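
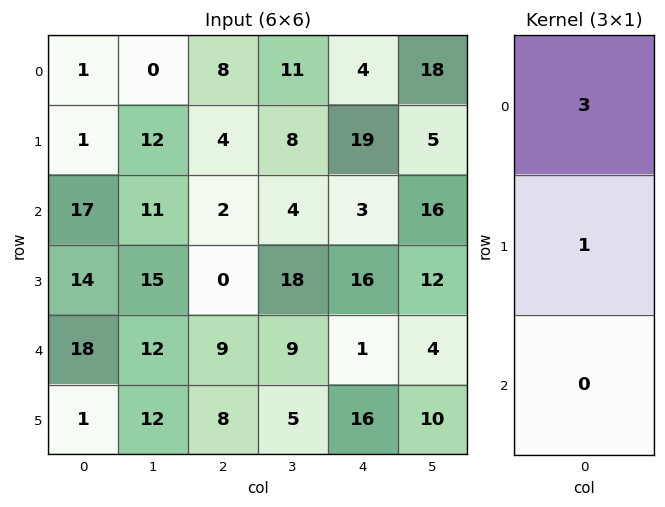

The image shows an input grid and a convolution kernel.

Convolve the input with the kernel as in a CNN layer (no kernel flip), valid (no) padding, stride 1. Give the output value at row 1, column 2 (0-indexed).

14

The receptive field on the input at this output position is [4 / 2 / 0]. Elementwise product with the kernel and sum: 4·3 + 2·1.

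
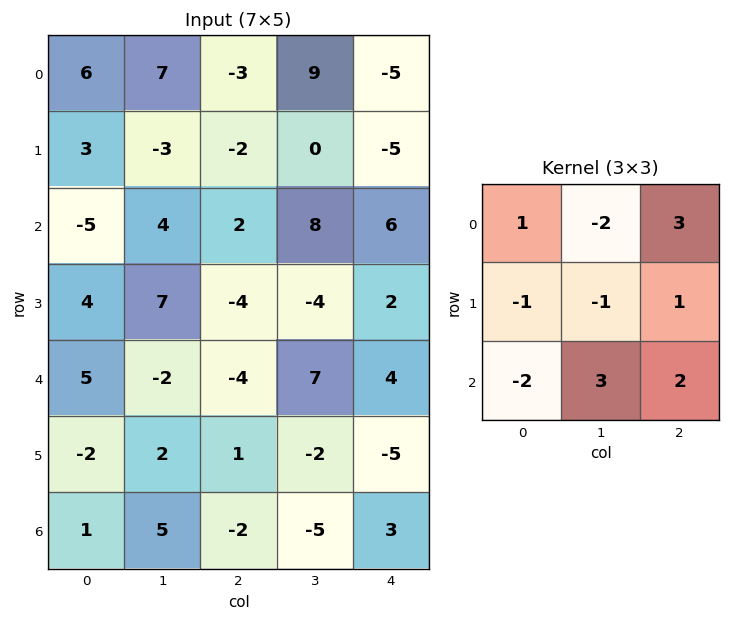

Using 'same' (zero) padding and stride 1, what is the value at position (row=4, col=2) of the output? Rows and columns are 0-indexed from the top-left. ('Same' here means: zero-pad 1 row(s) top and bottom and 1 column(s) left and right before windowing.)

11

The receptive field on the zero-padded input at this output position is [7 -4 -4 / -2 -4 7 / 2 1 -2]. Elementwise product with the kernel and sum: 7·1 + -4·-2 + -4·3 + -2·-1 + -4·-1 + 7·1 + 2·-2 + 1·3 + -2·2.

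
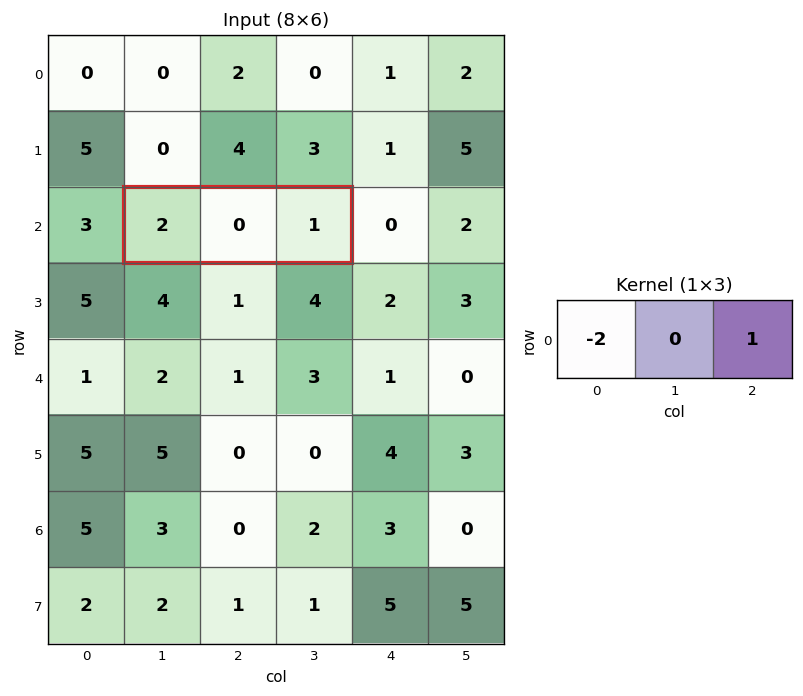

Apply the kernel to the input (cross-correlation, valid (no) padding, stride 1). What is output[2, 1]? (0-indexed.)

The receptive field on the input at this output position is [2 0 1]. Elementwise product with the kernel and sum: 2·-2 + 1·1.

-3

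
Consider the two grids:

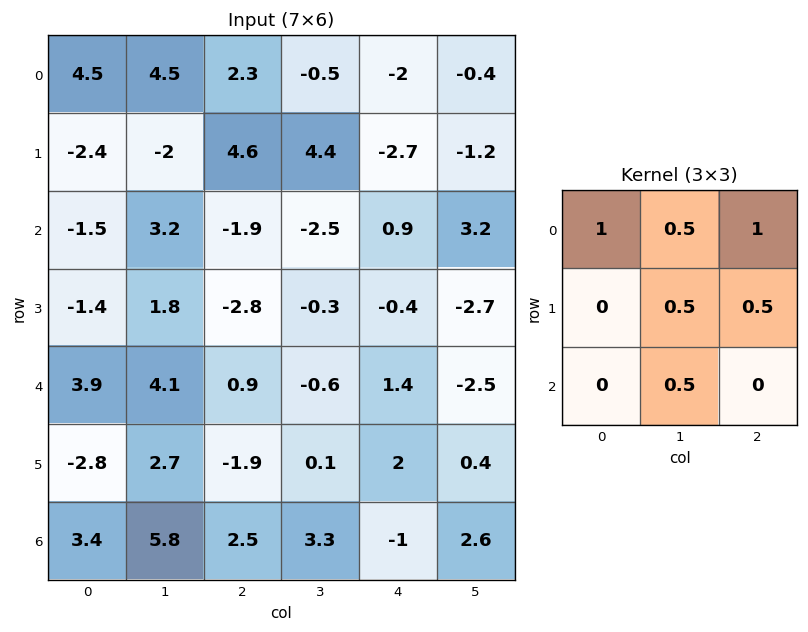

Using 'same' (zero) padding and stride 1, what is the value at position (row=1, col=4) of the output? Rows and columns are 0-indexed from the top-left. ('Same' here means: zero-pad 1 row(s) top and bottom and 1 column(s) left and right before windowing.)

The receptive field on the zero-padded input at this output position is [-0.5 -2 -0.4 / 4.4 -2.7 -1.2 / -2.5 0.9 3.2]. Elementwise product with the kernel and sum: -0.5·1 + -2·0.5 + -0.4·1 + -2.7·0.5 + -1.2·0.5 + 0.9·0.5.

-3.4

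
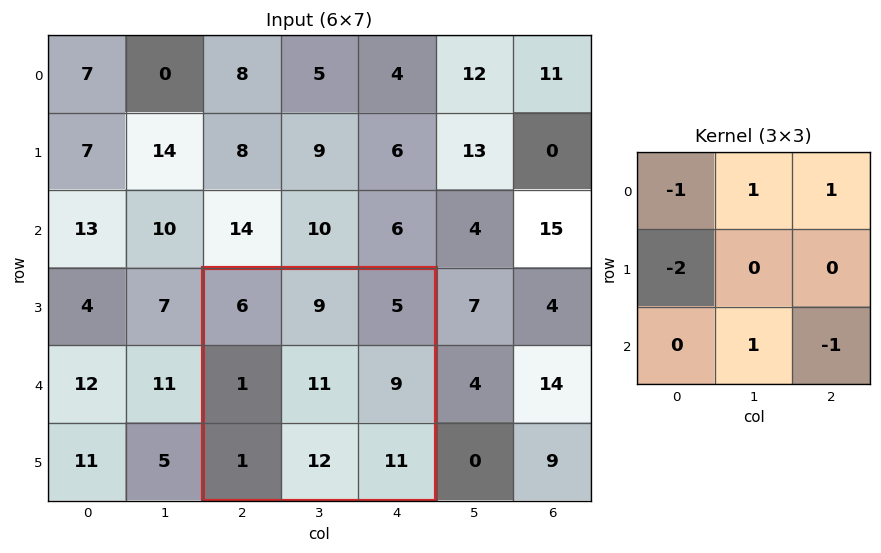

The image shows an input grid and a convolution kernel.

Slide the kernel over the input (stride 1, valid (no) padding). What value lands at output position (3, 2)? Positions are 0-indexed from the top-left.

The receptive field on the input at this output position is [6 9 5 / 1 11 9 / 1 12 11]. Elementwise product with the kernel and sum: 6·-1 + 9·1 + 5·1 + 1·-2 + 12·1 + 11·-1.

7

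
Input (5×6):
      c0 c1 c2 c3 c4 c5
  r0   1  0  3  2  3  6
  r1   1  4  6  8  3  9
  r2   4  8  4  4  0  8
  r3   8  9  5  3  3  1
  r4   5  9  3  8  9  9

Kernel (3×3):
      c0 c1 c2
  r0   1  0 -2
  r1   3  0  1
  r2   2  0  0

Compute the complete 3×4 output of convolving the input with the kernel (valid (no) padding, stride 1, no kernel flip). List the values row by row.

12 32 26 31
21 34 22 16
35 48 28 14

Output[0,0]: The receptive field on the input at this output position is [1 0 3 / 1 4 6 / 4 8 4]. Elementwise product with the kernel and sum: 1·1 + 3·-2 + 1·3 + 6·1 + 4·2.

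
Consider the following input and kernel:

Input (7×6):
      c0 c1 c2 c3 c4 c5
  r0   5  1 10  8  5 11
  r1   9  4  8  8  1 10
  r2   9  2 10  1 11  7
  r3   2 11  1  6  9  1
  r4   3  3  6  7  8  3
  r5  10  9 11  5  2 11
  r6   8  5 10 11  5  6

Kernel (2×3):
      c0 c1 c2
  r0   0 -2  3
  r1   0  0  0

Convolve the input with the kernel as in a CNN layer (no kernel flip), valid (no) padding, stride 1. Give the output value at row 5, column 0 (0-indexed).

The receptive field on the input at this output position is [10 9 11 / 8 5 10]. Elementwise product with the kernel and sum: 9·-2 + 11·3.

15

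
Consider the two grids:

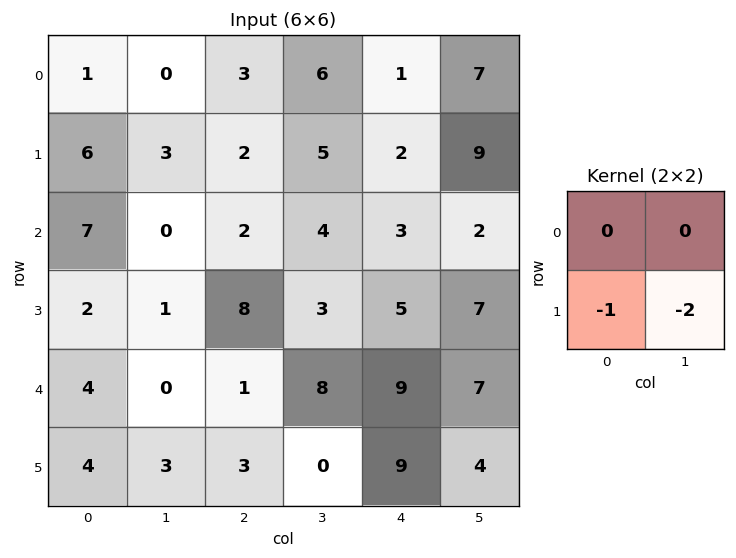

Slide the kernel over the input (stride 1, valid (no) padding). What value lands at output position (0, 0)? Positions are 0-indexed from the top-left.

-12

The receptive field on the input at this output position is [1 0 / 6 3]. Elementwise product with the kernel and sum: 6·-1 + 3·-2.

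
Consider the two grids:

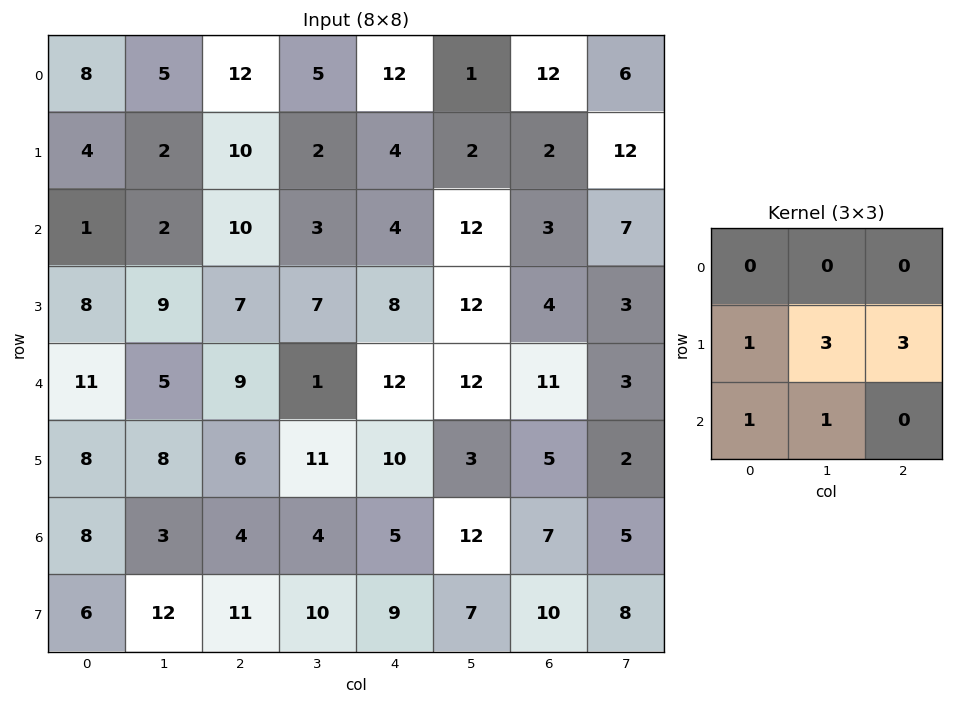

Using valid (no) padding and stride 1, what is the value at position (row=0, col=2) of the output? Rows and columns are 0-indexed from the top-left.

41

The receptive field on the input at this output position is [12 5 12 / 10 2 4 / 10 3 4]. Elementwise product with the kernel and sum: 10·1 + 2·3 + 4·3 + 10·1 + 3·1.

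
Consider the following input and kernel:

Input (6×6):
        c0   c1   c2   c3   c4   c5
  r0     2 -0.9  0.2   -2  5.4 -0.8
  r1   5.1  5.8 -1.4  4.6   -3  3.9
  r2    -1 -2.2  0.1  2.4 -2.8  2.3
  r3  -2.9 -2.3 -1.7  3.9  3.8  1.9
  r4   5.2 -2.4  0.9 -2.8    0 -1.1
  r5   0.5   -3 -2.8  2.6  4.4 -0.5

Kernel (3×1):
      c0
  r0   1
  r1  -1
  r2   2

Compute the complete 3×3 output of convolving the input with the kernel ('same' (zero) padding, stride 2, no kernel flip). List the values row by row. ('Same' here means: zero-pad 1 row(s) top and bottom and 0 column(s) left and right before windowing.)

Output[0,0]: The receptive field on the zero-padded input at this output position is [0 / 2 / 5.1]. Elementwise product with the kernel and sum: 0·1 + 2·-1 + 5.1·2.
Output[0,1]: The receptive field on the zero-padded input at this output position is [0 / 0.2 / -1.4]. Elementwise product with the kernel and sum: 0·1 + 0.2·-1 + -1.4·2.

8.2 -3 -11.4
0.3 -4.9 7.4
-7.1 -8.2 12.6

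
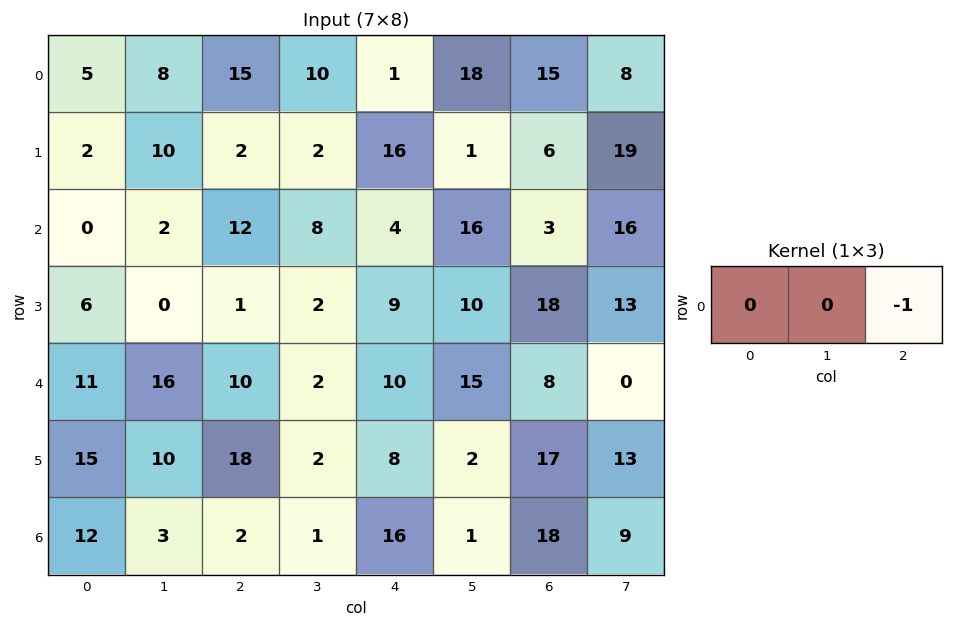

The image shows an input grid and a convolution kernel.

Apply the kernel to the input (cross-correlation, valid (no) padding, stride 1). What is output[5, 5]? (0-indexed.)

-13

The receptive field on the input at this output position is [2 17 13]. Elementwise product with the kernel and sum: 13·-1.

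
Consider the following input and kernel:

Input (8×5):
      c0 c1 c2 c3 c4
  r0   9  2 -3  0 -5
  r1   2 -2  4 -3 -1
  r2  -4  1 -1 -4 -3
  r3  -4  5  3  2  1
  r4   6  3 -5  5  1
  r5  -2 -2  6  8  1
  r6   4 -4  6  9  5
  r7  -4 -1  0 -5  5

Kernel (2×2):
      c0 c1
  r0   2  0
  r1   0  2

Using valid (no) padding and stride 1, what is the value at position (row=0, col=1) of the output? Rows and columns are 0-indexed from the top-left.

The receptive field on the input at this output position is [2 -3 / -2 4]. Elementwise product with the kernel and sum: 2·2 + 4·2.

12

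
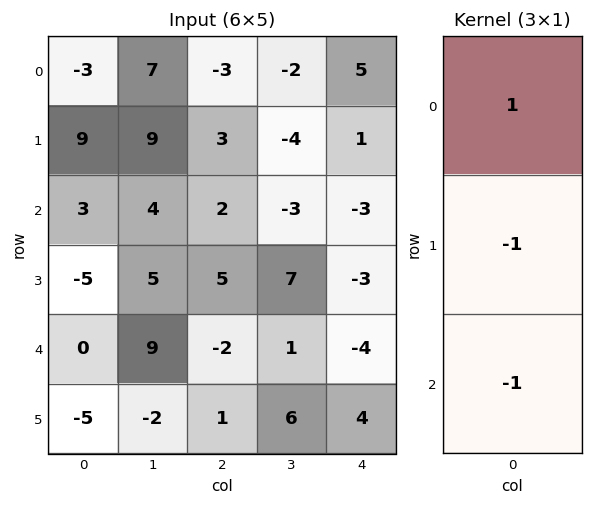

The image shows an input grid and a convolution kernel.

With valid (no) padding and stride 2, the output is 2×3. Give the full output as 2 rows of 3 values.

Output[0,0]: The receptive field on the input at this output position is [-3 / 9 / 3]. Elementwise product with the kernel and sum: -3·1 + 9·-1 + 3·-1.
Output[0,1]: The receptive field on the input at this output position is [-3 / 3 / 2]. Elementwise product with the kernel and sum: -3·1 + 3·-1 + 2·-1.

-15 -8 7
8 -1 4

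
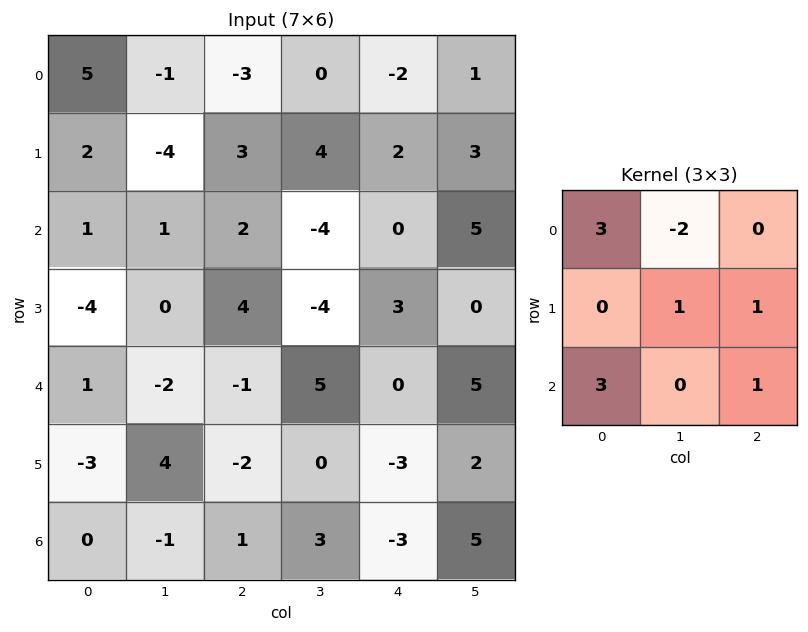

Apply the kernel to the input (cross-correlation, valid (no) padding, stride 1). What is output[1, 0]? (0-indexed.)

The receptive field on the input at this output position is [2 -4 3 / 1 1 2 / -4 0 4]. Elementwise product with the kernel and sum: 2·3 + -4·-2 + 1·1 + 2·1 + -4·3 + 4·1.

9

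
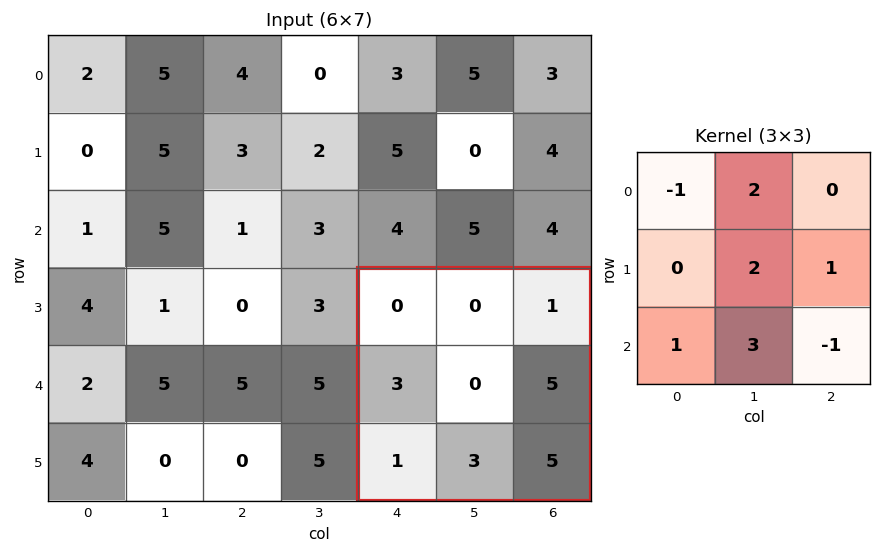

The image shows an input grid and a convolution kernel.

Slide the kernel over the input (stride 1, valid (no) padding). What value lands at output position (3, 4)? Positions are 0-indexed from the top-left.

The receptive field on the input at this output position is [0 0 1 / 3 0 5 / 1 3 5]. Elementwise product with the kernel and sum: 0·-1 + 0·2 + 0·2 + 5·1 + 1·1 + 3·3 + 5·-1.

10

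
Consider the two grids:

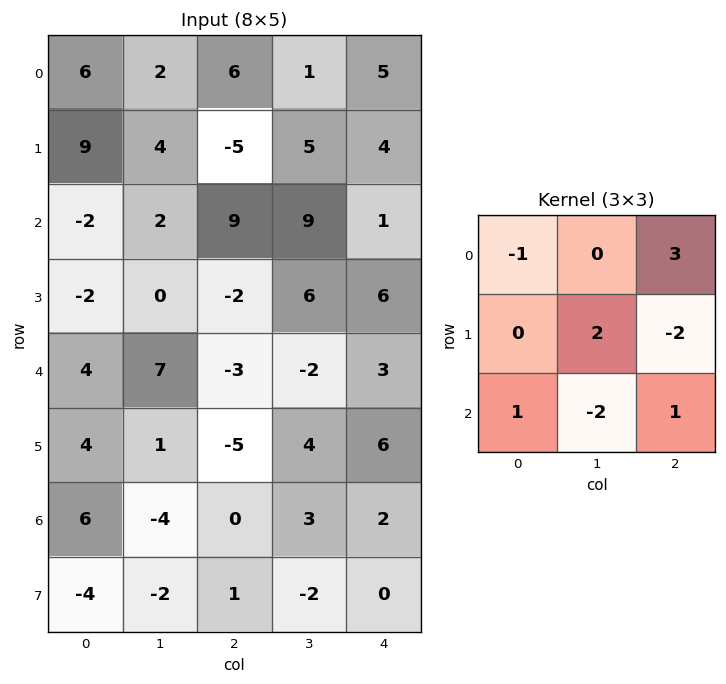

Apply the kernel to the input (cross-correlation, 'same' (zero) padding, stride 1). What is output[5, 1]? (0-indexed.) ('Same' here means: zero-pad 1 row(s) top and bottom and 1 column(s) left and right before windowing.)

The receptive field on the zero-padded input at this output position is [4 7 -3 / 4 1 -5 / 6 -4 0]. Elementwise product with the kernel and sum: 4·-1 + -3·3 + 1·2 + -5·-2 + 6·1 + -4·-2 + 0·1.

13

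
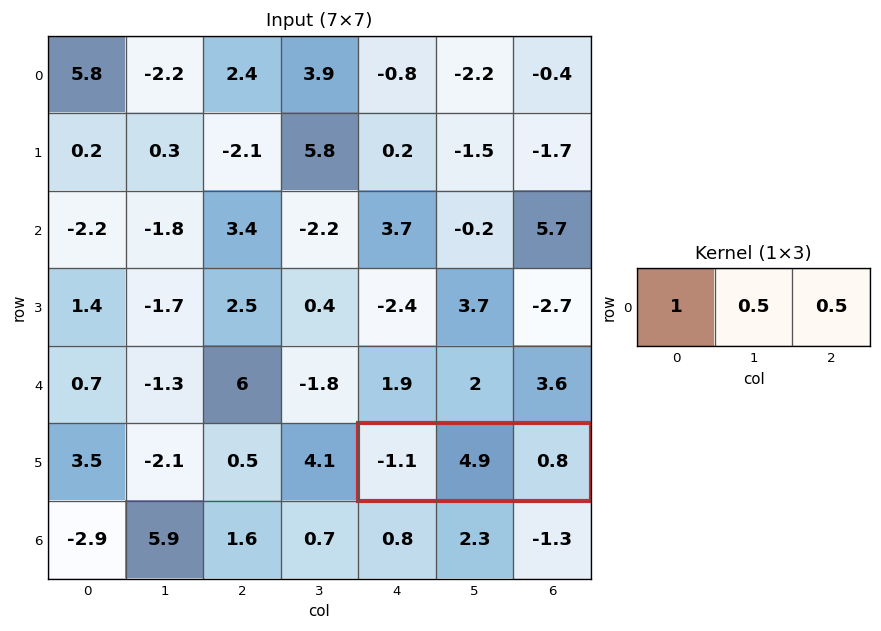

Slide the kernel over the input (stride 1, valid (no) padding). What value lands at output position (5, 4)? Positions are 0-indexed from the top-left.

The receptive field on the input at this output position is [-1.1 4.9 0.8]. Elementwise product with the kernel and sum: -1.1·1 + 4.9·0.5 + 0.8·0.5.

1.75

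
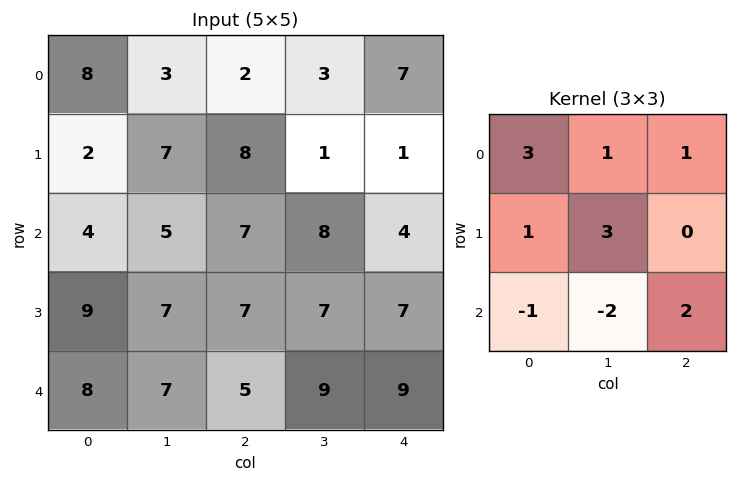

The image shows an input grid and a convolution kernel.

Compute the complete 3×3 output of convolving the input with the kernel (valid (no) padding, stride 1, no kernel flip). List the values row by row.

Output[0,0]: The receptive field on the input at this output position is [8 3 2 / 2 7 8 / 4 5 7]. Elementwise product with the kernel and sum: 8·3 + 3·1 + 2·1 + 2·1 + 7·3 + 4·-1 + 5·-2 + 7·2.

52 42 12
31 49 50
42 59 56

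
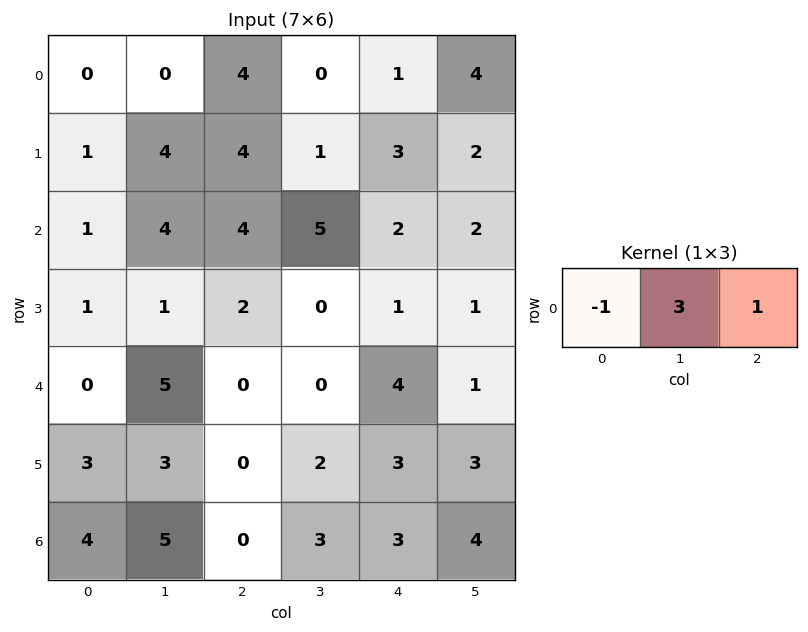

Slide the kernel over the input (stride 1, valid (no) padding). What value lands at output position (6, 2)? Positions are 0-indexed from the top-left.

12

The receptive field on the input at this output position is [0 3 3]. Elementwise product with the kernel and sum: 0·-1 + 3·3 + 3·1.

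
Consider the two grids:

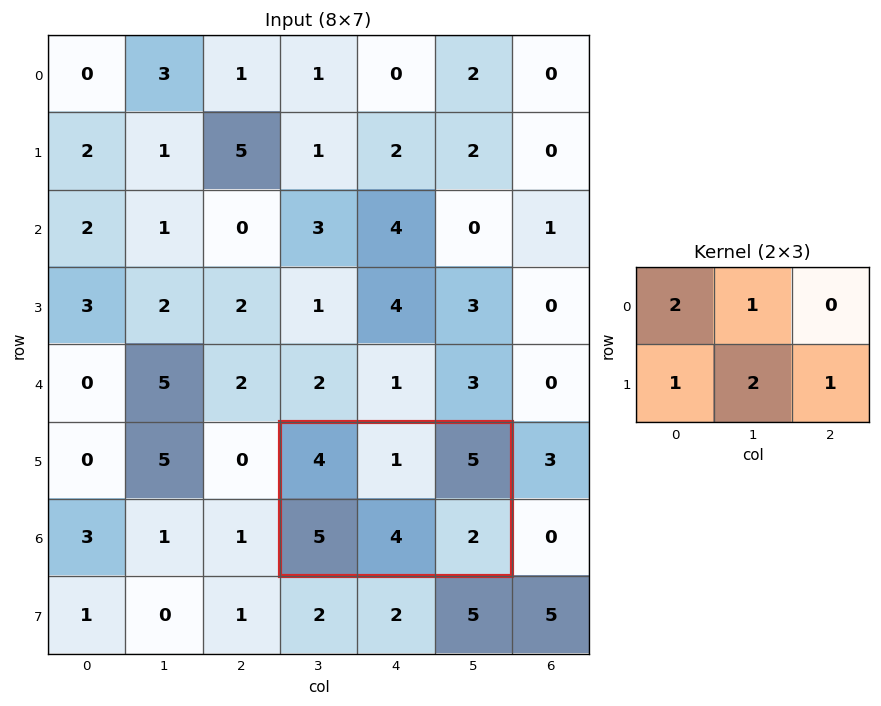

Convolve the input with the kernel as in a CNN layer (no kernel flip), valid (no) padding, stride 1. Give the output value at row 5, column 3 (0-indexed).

The receptive field on the input at this output position is [4 1 5 / 5 4 2]. Elementwise product with the kernel and sum: 4·2 + 1·1 + 5·1 + 4·2 + 2·1.

24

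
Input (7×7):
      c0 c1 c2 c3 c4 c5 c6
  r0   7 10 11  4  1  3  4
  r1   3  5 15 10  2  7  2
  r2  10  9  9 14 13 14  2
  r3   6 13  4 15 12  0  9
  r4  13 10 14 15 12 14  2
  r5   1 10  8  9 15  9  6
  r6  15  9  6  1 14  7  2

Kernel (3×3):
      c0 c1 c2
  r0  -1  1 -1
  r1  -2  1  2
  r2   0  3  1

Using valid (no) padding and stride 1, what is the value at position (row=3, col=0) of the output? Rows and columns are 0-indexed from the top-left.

The receptive field on the input at this output position is [6 13 4 / 13 10 14 / 1 10 8]. Elementwise product with the kernel and sum: 6·-1 + 13·1 + 4·-1 + 13·-2 + 10·1 + 14·2 + 10·3 + 8·1.

53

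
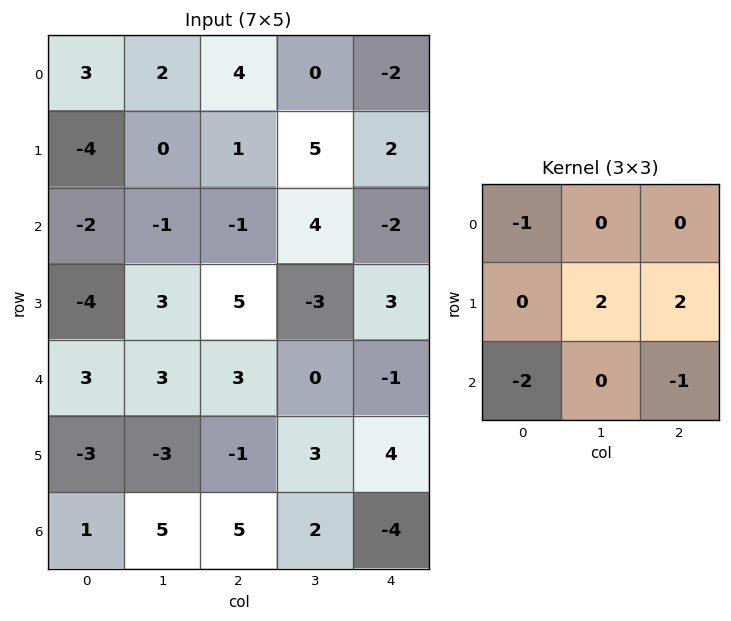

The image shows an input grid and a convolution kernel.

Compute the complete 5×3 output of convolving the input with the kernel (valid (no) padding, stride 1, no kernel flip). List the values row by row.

Output[0,0]: The receptive field on the input at this output position is [3 2 4 / -4 0 1 / -2 -1 -1]. Elementwise product with the kernel and sum: 3·-1 + 0·2 + 1·2 + -2·-2 + -1·-1.
Output[0,1]: The receptive field on the input at this output position is [2 4 0 / 0 1 5 / -1 -1 4]. Elementwise product with the kernel and sum: 2·-1 + 1·2 + 5·2 + -1·-2 + 4·-1.

4 8 14
3 3 -10
9 -1 -4
23 6 -9
-18 -11 5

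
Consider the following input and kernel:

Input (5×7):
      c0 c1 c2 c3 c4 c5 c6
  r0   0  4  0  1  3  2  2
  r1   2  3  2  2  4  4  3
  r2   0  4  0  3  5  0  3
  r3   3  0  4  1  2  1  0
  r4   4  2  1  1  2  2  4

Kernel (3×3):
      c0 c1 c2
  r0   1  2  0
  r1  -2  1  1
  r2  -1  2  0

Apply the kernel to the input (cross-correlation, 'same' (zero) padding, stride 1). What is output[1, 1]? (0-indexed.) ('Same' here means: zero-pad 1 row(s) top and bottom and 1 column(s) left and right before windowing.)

17

The receptive field on the zero-padded input at this output position is [0 4 0 / 2 3 2 / 0 4 0]. Elementwise product with the kernel and sum: 0·1 + 4·2 + 2·-2 + 3·1 + 2·1 + 0·-1 + 4·2.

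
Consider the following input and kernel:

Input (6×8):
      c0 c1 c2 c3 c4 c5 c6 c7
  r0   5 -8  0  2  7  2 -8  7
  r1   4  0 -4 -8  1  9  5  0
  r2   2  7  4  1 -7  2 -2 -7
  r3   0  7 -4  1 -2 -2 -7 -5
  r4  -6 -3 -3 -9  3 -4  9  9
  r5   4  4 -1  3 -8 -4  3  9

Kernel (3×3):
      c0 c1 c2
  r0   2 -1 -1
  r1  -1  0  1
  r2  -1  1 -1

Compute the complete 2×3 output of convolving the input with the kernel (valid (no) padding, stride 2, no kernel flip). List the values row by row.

11 0 35
-5 7 -35

Output[0,0]: The receptive field on the input at this output position is [5 -8 0 / 4 0 -4 / 2 7 4]. Elementwise product with the kernel and sum: 5·2 + -8·-1 + 0·-1 + 4·-1 + -4·1 + 2·-1 + 7·1 + 4·-1.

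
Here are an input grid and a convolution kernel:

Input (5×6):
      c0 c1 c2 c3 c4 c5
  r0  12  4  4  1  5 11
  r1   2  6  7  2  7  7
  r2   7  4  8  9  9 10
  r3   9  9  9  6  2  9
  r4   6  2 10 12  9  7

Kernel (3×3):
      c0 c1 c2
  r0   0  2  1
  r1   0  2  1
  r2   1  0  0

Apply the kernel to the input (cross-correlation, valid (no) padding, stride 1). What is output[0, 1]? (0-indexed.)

29

The receptive field on the input at this output position is [4 4 1 / 6 7 2 / 4 8 9]. Elementwise product with the kernel and sum: 4·2 + 1·1 + 7·2 + 2·1 + 4·1.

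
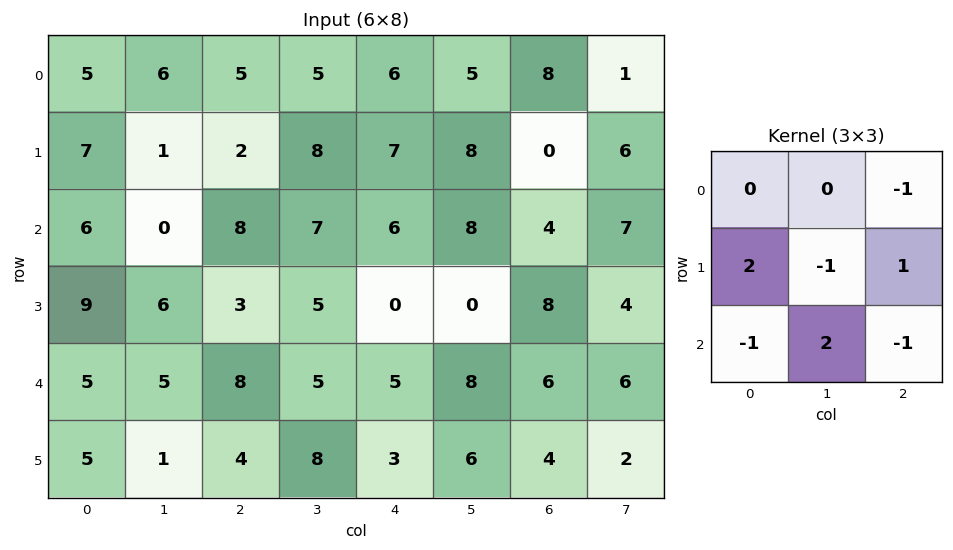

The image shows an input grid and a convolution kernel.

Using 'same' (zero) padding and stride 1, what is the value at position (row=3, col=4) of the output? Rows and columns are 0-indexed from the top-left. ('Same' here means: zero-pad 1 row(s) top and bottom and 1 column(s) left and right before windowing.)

-1

The receptive field on the zero-padded input at this output position is [7 6 8 / 5 0 0 / 5 5 8]. Elementwise product with the kernel and sum: 8·-1 + 5·2 + 0·-1 + 0·1 + 5·-1 + 5·2 + 8·-1.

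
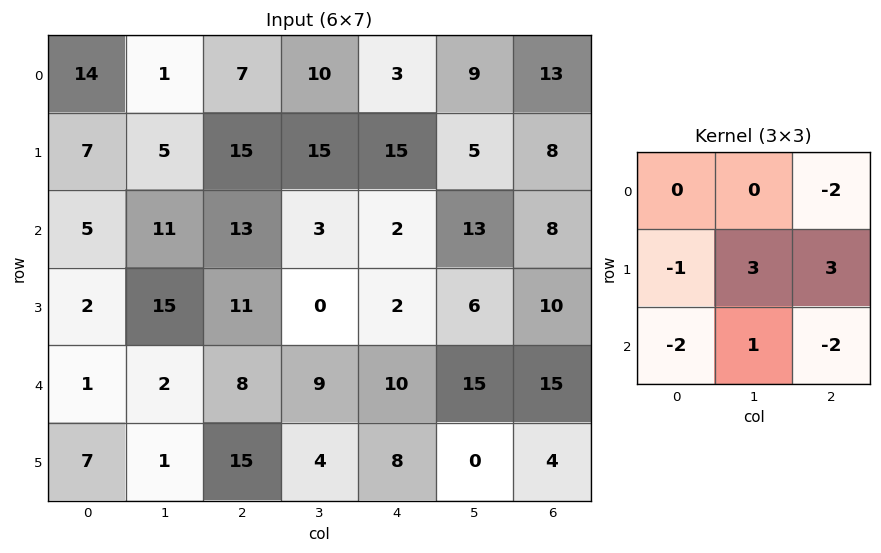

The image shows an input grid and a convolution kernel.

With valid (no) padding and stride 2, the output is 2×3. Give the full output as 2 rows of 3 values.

14 42 -9
34 -36 -5

Output[0,0]: The receptive field on the input at this output position is [14 1 7 / 7 5 15 / 5 11 13]. Elementwise product with the kernel and sum: 7·-2 + 7·-1 + 5·3 + 15·3 + 5·-2 + 11·1 + 13·-2.
Output[0,1]: The receptive field on the input at this output position is [7 10 3 / 15 15 15 / 13 3 2]. Elementwise product with the kernel and sum: 3·-2 + 15·-1 + 15·3 + 15·3 + 13·-2 + 3·1 + 2·-2.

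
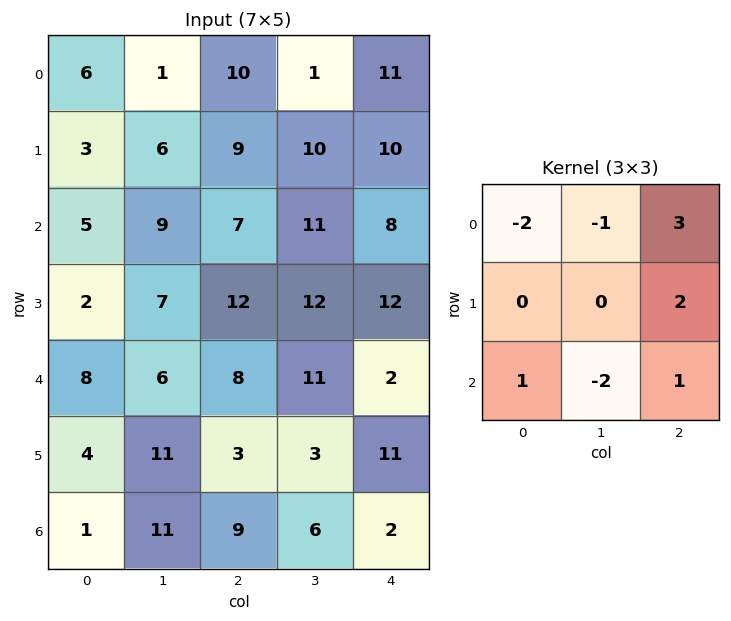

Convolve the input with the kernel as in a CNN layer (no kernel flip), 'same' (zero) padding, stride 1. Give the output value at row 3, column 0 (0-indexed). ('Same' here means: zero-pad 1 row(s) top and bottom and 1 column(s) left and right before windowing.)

The receptive field on the zero-padded input at this output position is [0 5 9 / 0 2 7 / 0 8 6]. Elementwise product with the kernel and sum: 0·-2 + 5·-1 + 9·3 + 7·2 + 0·1 + 8·-2 + 6·1.

26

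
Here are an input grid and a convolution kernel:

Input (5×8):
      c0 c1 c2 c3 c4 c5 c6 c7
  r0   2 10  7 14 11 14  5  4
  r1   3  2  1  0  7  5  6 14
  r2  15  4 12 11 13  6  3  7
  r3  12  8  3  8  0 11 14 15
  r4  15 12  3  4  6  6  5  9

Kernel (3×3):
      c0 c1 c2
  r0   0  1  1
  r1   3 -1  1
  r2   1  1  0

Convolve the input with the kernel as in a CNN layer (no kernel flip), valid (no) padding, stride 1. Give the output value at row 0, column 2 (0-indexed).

58

The receptive field on the input at this output position is [7 14 11 / 1 0 7 / 12 11 13]. Elementwise product with the kernel and sum: 14·1 + 11·1 + 1·3 + 0·-1 + 7·1 + 12·1 + 11·1.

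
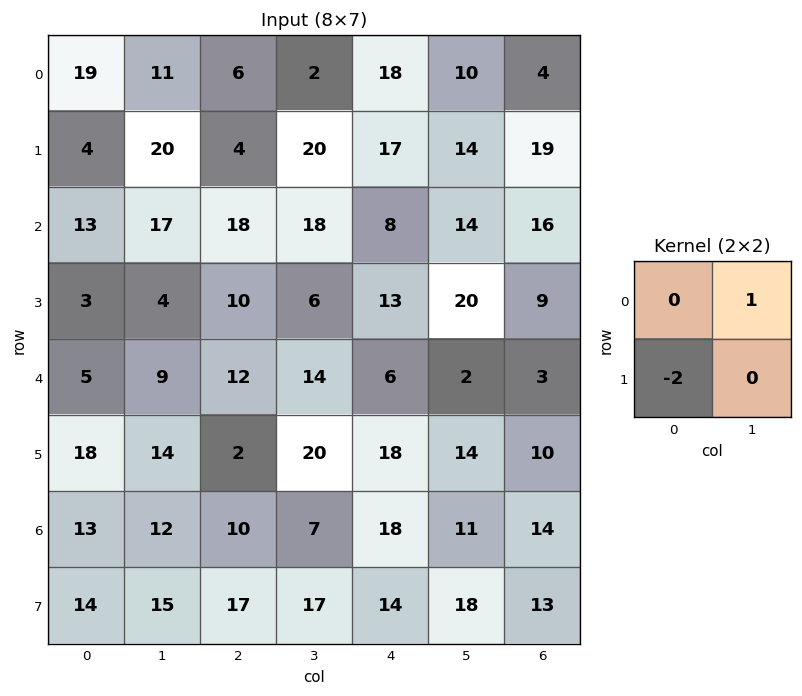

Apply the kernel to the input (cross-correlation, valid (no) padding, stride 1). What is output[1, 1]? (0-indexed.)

The receptive field on the input at this output position is [20 4 / 17 18]. Elementwise product with the kernel and sum: 4·1 + 17·-2.

-30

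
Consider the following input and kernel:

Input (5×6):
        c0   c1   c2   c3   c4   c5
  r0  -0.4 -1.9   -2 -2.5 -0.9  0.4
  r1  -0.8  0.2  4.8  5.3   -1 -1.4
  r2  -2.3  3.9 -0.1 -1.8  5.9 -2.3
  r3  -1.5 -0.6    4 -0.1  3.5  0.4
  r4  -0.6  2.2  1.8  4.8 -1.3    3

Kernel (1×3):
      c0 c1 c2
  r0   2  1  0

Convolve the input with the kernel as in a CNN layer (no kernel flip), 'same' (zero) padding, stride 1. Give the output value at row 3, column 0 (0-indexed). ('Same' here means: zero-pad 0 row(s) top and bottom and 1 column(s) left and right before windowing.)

The receptive field on the zero-padded input at this output position is [0 -1.5 -0.6]. Elementwise product with the kernel and sum: 0·2 + -1.5·1.

-1.5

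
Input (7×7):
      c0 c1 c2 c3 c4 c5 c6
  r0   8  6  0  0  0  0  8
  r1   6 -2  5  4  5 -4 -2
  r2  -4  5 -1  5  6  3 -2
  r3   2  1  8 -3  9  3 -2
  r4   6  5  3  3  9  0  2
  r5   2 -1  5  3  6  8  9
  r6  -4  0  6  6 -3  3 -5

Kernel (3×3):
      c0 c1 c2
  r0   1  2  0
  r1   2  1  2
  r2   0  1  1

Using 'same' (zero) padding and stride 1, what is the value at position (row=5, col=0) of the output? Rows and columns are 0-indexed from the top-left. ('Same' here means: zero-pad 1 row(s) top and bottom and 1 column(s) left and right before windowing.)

The receptive field on the zero-padded input at this output position is [0 6 5 / 0 2 -1 / 0 -4 0]. Elementwise product with the kernel and sum: 0·1 + 6·2 + 0·2 + 2·1 + -1·2 + -4·1 + 0·1.

8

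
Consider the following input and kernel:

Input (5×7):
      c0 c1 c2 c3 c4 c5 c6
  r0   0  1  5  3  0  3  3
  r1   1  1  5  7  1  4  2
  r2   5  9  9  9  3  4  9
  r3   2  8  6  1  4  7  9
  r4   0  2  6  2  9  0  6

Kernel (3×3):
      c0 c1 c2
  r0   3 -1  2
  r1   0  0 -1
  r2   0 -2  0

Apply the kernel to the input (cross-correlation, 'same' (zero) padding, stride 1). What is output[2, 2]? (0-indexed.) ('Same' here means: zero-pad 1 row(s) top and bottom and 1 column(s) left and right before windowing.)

-9

The receptive field on the zero-padded input at this output position is [1 5 7 / 9 9 9 / 8 6 1]. Elementwise product with the kernel and sum: 1·3 + 5·-1 + 7·2 + 9·-1 + 6·-2.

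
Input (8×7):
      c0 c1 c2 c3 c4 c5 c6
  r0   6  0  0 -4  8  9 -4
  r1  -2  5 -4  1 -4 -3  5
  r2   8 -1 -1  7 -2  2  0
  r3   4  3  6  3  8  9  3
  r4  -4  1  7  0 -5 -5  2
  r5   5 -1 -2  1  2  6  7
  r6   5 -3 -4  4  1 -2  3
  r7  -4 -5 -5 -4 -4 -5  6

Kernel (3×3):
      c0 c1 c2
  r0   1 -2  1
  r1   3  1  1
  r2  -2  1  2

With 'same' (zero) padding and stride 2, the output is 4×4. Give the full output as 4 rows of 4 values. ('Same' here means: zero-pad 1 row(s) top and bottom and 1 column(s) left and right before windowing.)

14 -16 -7 34
26 23 47 -22
-5 6 -2 -15
-23 -8 8 5

Output[0,0]: The receptive field on the zero-padded input at this output position is [0 0 0 / 0 6 0 / 0 -2 5]. Elementwise product with the kernel and sum: 0·1 + 0·-2 + 0·1 + 0·3 + 6·1 + 0·1 + 0·-2 + -2·1 + 5·2.
Output[0,1]: The receptive field on the zero-padded input at this output position is [0 0 0 / 0 0 -4 / 5 -4 1]. Elementwise product with the kernel and sum: 0·1 + 0·-2 + 0·1 + 0·3 + 0·1 + -4·1 + 5·-2 + -4·1 + 1·2.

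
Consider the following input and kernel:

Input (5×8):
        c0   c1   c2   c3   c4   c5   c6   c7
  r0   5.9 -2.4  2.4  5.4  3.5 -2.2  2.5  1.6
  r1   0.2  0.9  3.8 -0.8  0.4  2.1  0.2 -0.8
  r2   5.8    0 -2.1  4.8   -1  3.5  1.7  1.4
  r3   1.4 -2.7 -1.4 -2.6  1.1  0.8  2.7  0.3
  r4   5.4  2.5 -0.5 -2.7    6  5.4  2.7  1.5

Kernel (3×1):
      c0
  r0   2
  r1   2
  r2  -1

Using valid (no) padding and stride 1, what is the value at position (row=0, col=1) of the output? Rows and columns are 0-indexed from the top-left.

The receptive field on the input at this output position is [-2.4 / 0.9 / 0]. Elementwise product with the kernel and sum: -2.4·2 + 0.9·2 + 0·-1.

-3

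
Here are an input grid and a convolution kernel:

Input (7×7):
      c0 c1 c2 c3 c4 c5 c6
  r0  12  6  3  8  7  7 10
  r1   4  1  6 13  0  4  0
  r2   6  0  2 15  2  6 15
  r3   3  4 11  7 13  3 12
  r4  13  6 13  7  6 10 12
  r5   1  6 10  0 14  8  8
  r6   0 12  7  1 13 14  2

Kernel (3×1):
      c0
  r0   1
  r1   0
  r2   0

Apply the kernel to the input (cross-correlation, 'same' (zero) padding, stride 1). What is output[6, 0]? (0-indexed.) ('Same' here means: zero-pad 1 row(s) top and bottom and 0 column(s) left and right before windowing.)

1

The receptive field on the zero-padded input at this output position is [1 / 0 / 0]. Elementwise product with the kernel and sum: 1·1.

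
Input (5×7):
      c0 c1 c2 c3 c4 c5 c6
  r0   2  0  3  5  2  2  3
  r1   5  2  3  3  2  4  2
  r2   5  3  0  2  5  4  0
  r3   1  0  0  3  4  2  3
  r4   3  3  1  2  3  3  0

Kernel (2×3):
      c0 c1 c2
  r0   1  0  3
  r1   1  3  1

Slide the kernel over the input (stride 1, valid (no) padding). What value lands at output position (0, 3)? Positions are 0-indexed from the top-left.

24

The receptive field on the input at this output position is [5 2 2 / 3 2 4]. Elementwise product with the kernel and sum: 5·1 + 2·3 + 3·1 + 2·3 + 4·1.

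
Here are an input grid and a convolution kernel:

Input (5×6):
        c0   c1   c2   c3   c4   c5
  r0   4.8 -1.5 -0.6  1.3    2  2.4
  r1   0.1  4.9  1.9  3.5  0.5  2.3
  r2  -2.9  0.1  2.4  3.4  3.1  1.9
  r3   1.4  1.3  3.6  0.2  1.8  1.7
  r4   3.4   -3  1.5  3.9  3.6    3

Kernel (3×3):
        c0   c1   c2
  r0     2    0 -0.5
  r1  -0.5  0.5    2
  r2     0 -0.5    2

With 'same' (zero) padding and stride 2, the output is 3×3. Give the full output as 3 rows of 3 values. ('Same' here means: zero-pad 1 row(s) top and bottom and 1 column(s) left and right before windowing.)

Output[0,0]: The receptive field on the zero-padded input at this output position is [0 0 0 / 0 4.8 -1.5 / 0 0.1 4.9]. Elementwise product with the kernel and sum: 0·2 + 0·-0.5 + 0·-0.5 + 4.8·0.5 + -1.5·2 + 0.1·-0.5 + 4.9·2.

9.15 9.1 9.5
-1.8 14.6 12
-4.95 12.55 5.4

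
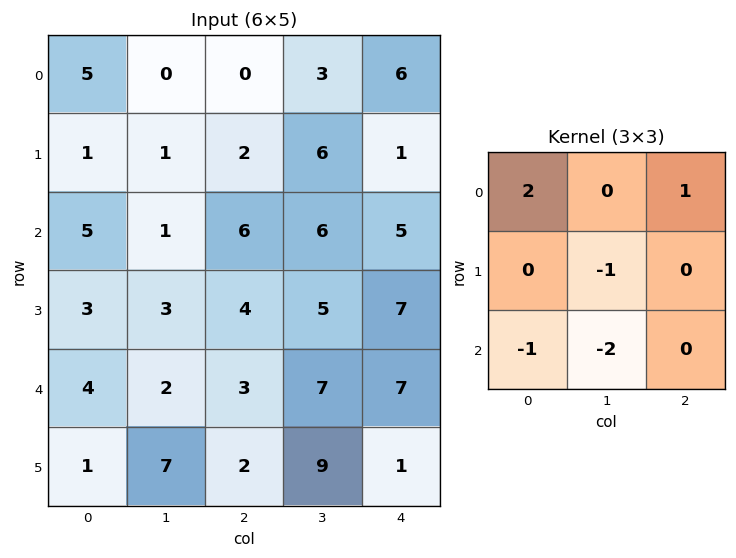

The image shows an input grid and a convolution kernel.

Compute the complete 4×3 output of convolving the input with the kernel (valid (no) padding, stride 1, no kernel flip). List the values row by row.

Output[0,0]: The receptive field on the input at this output position is [5 0 0 / 1 1 2 / 5 1 6]. Elementwise product with the kernel and sum: 5·2 + 0·1 + 1·-1 + 5·-1 + 1·-2.
Output[0,1]: The receptive field on the input at this output position is [0 0 3 / 1 2 6 / 1 6 6]. Elementwise product with the kernel and sum: 0·2 + 3·1 + 2·-1 + 1·-1 + 6·-2.

2 -12 -18
-6 -9 -15
5 -4 -5
-7 -3 -12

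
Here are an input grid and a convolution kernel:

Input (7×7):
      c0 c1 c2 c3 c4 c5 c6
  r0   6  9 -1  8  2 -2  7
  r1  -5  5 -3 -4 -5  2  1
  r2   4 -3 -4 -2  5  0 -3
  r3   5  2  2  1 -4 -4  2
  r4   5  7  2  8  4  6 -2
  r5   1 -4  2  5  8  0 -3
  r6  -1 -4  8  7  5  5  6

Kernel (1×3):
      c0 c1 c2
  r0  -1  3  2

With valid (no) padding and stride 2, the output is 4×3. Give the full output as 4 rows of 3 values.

19 29 6
-21 8 -11
20 30 10
5 23 22

Output[0,0]: The receptive field on the input at this output position is [6 9 -1]. Elementwise product with the kernel and sum: 6·-1 + 9·3 + -1·2.
Output[0,1]: The receptive field on the input at this output position is [-1 8 2]. Elementwise product with the kernel and sum: -1·-1 + 8·3 + 2·2.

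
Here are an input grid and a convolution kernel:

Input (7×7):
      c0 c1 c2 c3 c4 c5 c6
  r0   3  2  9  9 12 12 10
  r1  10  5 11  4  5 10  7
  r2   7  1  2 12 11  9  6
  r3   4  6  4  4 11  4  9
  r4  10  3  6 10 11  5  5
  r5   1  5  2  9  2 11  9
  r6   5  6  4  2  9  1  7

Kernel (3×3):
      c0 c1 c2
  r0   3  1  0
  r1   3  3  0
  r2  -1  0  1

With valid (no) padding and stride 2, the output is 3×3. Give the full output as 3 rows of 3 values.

51 90 88
48 47 81
50 66 75

Output[0,0]: The receptive field on the input at this output position is [3 2 9 / 10 5 11 / 7 1 2]. Elementwise product with the kernel and sum: 3·3 + 2·1 + 10·3 + 5·3 + 7·-1 + 2·1.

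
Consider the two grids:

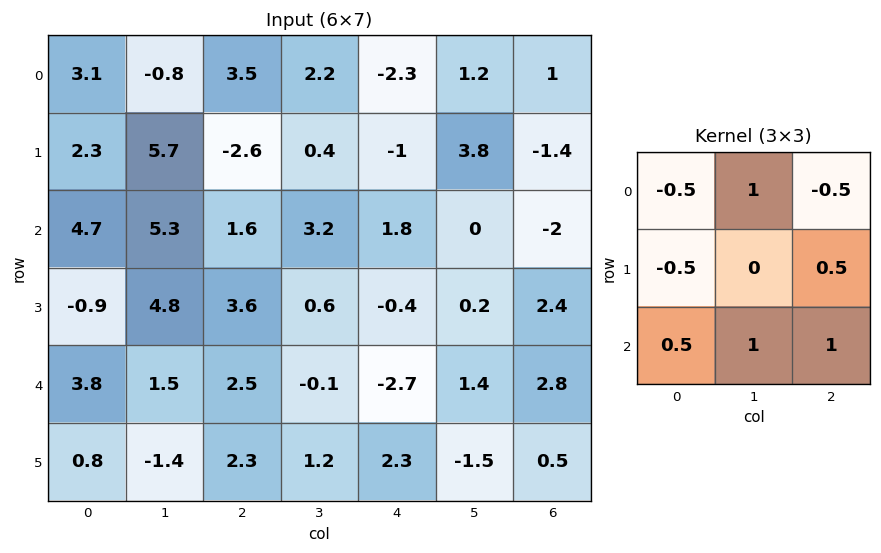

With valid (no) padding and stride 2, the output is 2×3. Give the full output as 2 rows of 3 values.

Output[0,0]: The receptive field on the input at this output position is [3.1 -0.8 3.5 / 2.3 5.7 -2.6 / 4.7 5.3 1.6]. Elementwise product with the kernel and sum: 3.1·-0.5 + -0.8·1 + 3.5·-0.5 + 2.3·-0.5 + -2.6·0.5 + 4.7·0.5 + 5.3·1 + 1.6·1.

2.7 8.2 0.55
10.3 -2.05 4.35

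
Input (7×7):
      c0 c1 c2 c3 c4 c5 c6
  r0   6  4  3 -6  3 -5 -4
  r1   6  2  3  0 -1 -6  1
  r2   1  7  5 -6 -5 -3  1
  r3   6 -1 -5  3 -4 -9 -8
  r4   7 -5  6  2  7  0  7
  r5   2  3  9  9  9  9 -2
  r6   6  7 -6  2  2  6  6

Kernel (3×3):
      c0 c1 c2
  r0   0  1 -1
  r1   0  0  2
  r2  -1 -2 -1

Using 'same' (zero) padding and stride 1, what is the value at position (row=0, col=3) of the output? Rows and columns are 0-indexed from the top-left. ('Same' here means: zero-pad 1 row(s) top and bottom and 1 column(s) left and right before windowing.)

4

The receptive field on the zero-padded input at this output position is [0 0 0 / 3 -6 3 / 3 0 -1]. Elementwise product with the kernel and sum: 0·1 + 0·-1 + 3·2 + 3·-1 + 0·-2 + -1·-1.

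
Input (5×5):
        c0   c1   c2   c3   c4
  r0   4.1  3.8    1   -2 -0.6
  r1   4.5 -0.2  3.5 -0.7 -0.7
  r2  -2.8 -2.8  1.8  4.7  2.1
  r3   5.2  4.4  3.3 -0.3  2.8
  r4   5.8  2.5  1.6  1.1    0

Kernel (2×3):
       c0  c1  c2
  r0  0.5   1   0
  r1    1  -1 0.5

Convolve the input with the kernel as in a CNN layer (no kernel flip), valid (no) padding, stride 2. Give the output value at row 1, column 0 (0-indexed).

-1.75

The receptive field on the input at this output position is [-2.8 -2.8 1.8 / 5.2 4.4 3.3]. Elementwise product with the kernel and sum: -2.8·0.5 + -2.8·1 + 5.2·1 + 4.4·-1 + 3.3·0.5.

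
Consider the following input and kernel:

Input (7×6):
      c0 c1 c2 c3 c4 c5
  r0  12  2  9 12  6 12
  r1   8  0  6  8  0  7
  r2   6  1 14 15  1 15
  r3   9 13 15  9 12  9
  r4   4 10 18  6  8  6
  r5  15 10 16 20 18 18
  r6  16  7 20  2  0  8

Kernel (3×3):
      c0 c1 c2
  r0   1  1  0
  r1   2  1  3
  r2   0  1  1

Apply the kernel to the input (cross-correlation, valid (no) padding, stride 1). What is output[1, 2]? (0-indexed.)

The receptive field on the input at this output position is [6 8 0 / 14 15 1 / 15 9 12]. Elementwise product with the kernel and sum: 6·1 + 8·1 + 14·2 + 15·1 + 1·3 + 9·1 + 12·1.

81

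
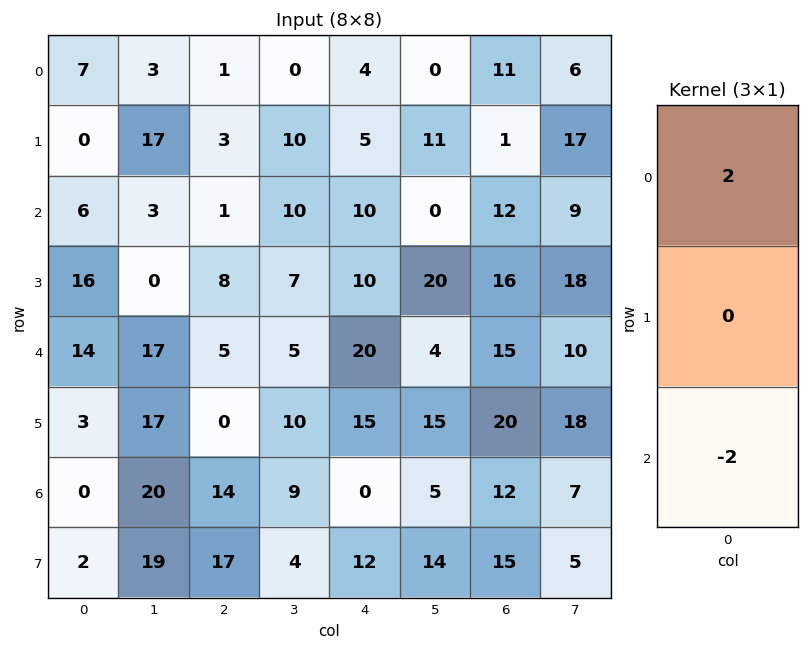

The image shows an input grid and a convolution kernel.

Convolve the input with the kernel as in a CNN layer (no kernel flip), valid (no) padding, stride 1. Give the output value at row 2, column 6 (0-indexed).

The receptive field on the input at this output position is [12 / 16 / 15]. Elementwise product with the kernel and sum: 12·2 + 15·-2.

-6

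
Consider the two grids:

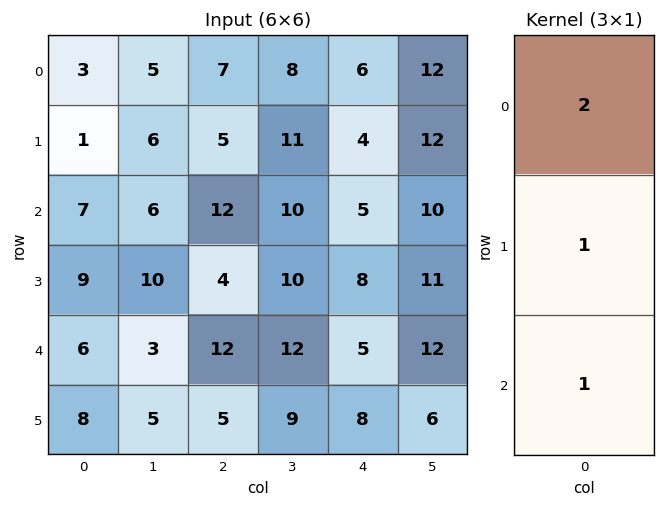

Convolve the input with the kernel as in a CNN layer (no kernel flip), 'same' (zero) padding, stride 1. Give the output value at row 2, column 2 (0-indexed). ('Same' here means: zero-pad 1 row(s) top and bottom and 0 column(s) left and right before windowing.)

26

The receptive field on the zero-padded input at this output position is [5 / 12 / 4]. Elementwise product with the kernel and sum: 5·2 + 12·1 + 4·1.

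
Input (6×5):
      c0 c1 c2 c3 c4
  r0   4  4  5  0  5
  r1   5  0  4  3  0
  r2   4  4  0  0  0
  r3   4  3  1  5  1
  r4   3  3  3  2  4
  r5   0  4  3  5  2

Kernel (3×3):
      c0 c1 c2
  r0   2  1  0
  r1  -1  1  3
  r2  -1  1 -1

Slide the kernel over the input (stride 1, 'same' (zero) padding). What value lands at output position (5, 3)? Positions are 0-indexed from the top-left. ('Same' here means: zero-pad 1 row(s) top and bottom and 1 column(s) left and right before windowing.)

16

The receptive field on the zero-padded input at this output position is [3 2 4 / 3 5 2 / 0 0 0]. Elementwise product with the kernel and sum: 3·2 + 2·1 + 3·-1 + 5·1 + 2·3 + 0·-1 + 0·1 + 0·-1.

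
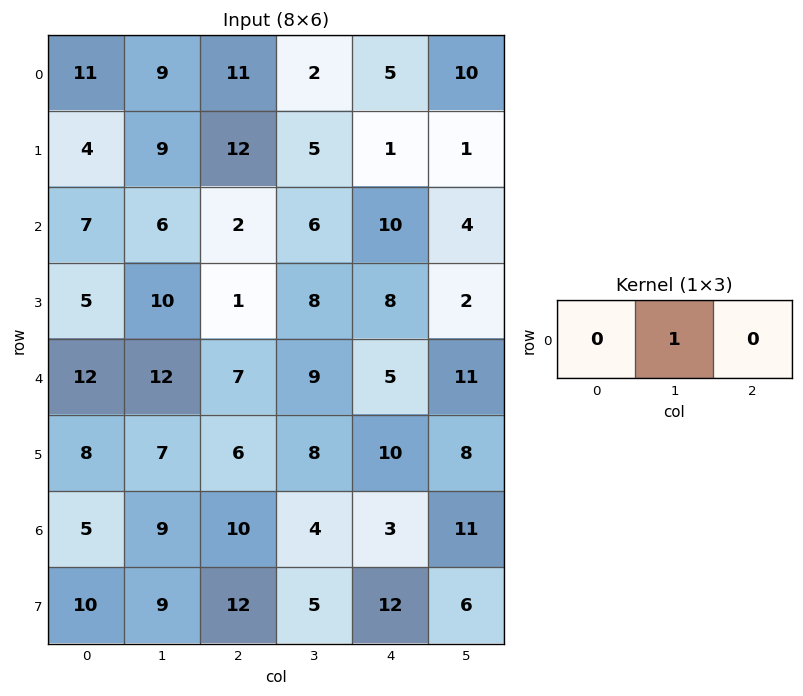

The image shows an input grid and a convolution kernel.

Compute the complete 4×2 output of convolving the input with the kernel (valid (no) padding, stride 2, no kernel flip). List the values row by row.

Output[0,0]: The receptive field on the input at this output position is [11 9 11]. Elementwise product with the kernel and sum: 9·1.

9 2
6 6
12 9
9 4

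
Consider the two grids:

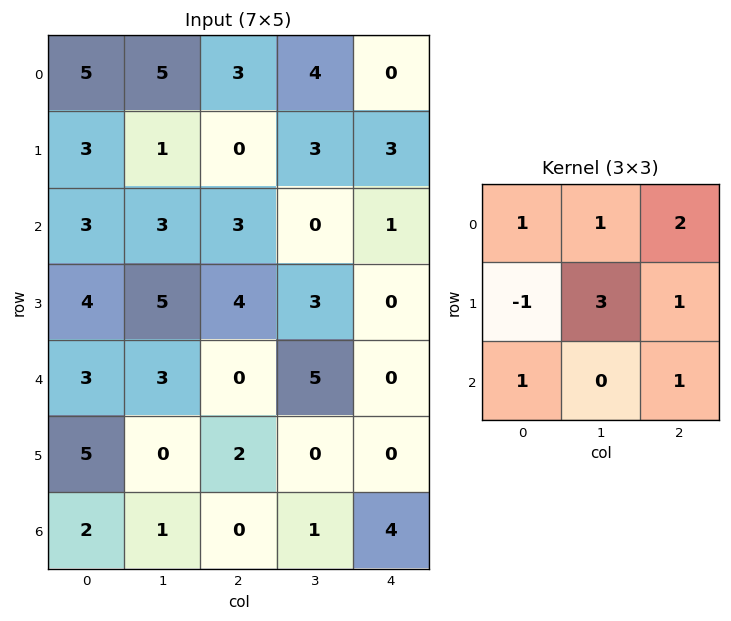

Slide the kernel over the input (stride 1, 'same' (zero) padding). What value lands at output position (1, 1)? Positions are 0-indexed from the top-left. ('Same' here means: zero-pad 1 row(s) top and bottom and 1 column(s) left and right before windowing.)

22

The receptive field on the zero-padded input at this output position is [5 5 3 / 3 1 0 / 3 3 3]. Elementwise product with the kernel and sum: 5·1 + 5·1 + 3·2 + 3·-1 + 1·3 + 0·1 + 3·1 + 3·1.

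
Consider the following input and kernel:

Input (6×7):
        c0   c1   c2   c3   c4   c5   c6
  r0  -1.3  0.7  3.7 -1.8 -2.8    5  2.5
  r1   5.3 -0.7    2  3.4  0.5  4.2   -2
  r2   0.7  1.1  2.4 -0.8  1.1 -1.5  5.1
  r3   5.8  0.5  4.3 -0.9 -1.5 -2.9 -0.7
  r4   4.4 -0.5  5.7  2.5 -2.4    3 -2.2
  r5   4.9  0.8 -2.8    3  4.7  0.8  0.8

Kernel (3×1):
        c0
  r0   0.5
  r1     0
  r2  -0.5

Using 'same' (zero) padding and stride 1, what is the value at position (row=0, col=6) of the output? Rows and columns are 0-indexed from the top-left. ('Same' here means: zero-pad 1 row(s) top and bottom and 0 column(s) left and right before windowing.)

1

The receptive field on the zero-padded input at this output position is [0 / 2.5 / -2]. Elementwise product with the kernel and sum: 0·0.5 + -2·-0.5.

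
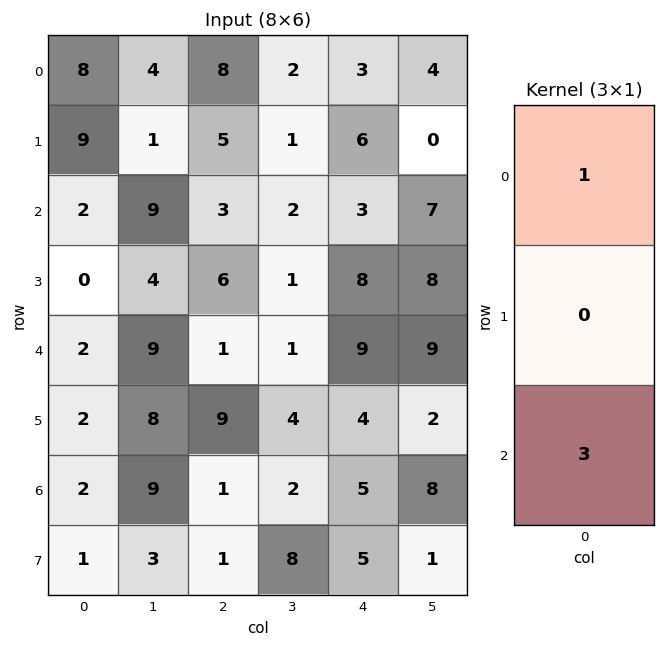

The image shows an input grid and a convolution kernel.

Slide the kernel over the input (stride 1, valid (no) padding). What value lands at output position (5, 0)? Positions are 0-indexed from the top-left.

The receptive field on the input at this output position is [2 / 2 / 1]. Elementwise product with the kernel and sum: 2·1 + 1·3.

5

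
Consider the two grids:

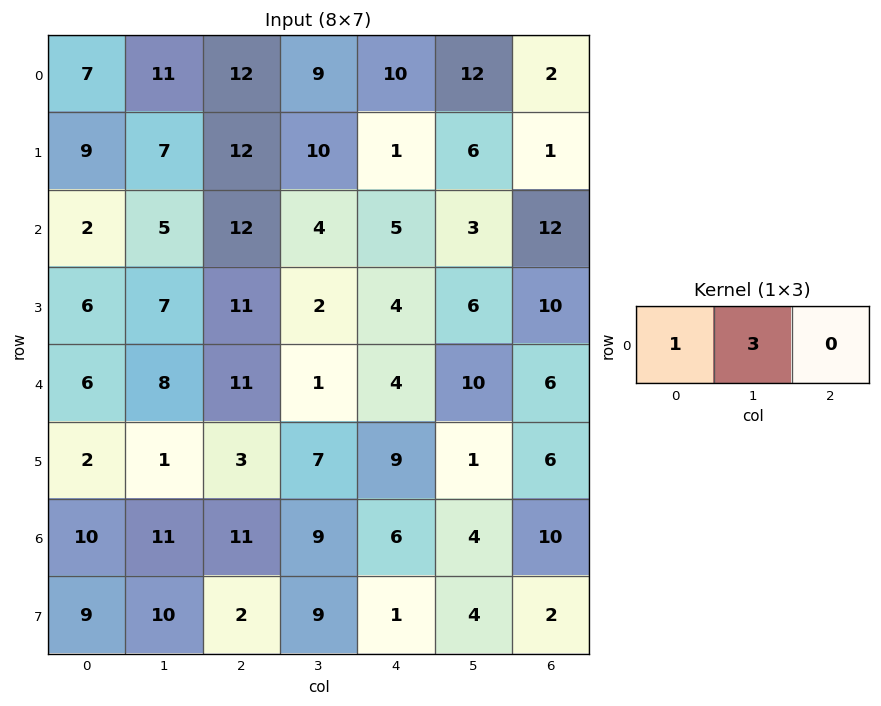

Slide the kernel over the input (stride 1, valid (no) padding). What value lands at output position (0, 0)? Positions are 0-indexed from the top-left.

40

The receptive field on the input at this output position is [7 11 12]. Elementwise product with the kernel and sum: 7·1 + 11·3.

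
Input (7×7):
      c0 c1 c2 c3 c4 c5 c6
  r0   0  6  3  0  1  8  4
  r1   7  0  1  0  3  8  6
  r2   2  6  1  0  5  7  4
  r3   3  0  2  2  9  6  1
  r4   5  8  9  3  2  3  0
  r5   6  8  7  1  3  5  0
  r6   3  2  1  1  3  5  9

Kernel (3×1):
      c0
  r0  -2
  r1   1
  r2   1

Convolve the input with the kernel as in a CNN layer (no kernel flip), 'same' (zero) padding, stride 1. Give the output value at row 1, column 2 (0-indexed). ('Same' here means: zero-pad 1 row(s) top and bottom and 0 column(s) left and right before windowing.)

The receptive field on the zero-padded input at this output position is [3 / 1 / 1]. Elementwise product with the kernel and sum: 3·-2 + 1·1 + 1·1.

-4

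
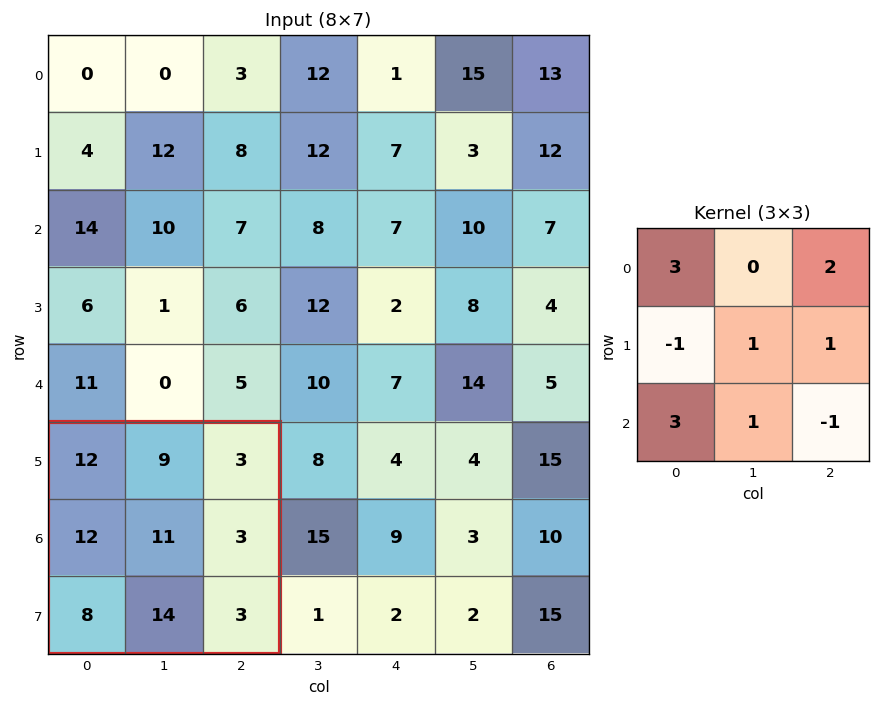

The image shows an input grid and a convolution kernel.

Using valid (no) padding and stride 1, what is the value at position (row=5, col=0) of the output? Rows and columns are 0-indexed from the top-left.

The receptive field on the input at this output position is [12 9 3 / 12 11 3 / 8 14 3]. Elementwise product with the kernel and sum: 12·3 + 3·2 + 12·-1 + 11·1 + 3·1 + 8·3 + 14·1 + 3·-1.

79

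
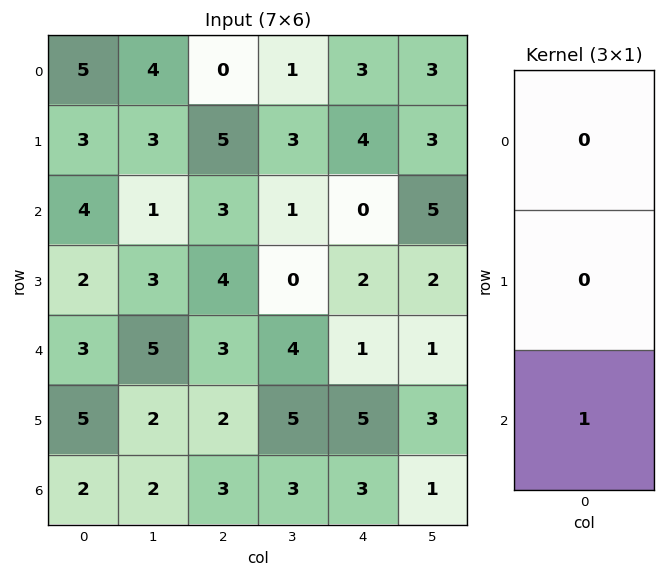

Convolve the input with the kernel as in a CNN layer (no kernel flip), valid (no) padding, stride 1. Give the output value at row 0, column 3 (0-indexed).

1

The receptive field on the input at this output position is [1 / 3 / 1]. Elementwise product with the kernel and sum: 1·1.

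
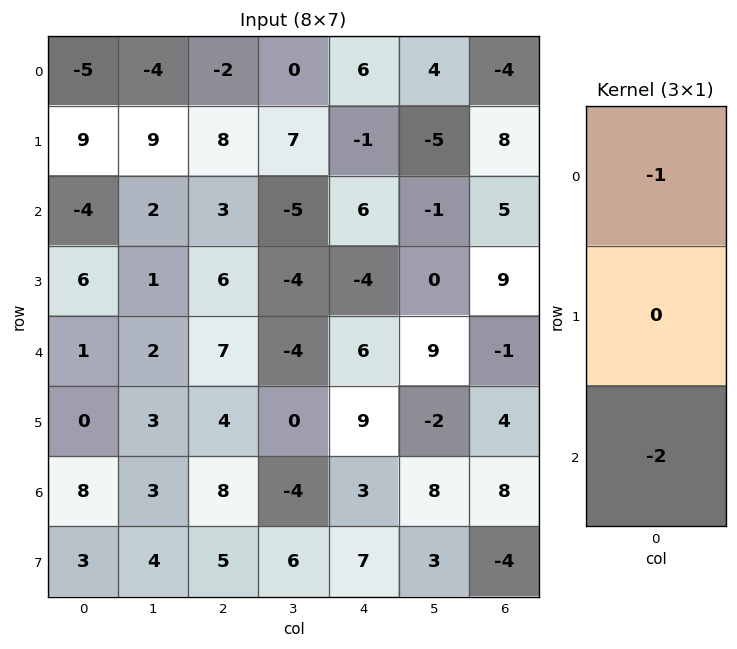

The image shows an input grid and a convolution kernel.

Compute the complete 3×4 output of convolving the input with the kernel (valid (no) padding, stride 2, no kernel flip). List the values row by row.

13 -4 -18 -6
2 -17 -18 -3
-17 -23 -12 -15

Output[0,0]: The receptive field on the input at this output position is [-5 / 9 / -4]. Elementwise product with the kernel and sum: -5·-1 + -4·-2.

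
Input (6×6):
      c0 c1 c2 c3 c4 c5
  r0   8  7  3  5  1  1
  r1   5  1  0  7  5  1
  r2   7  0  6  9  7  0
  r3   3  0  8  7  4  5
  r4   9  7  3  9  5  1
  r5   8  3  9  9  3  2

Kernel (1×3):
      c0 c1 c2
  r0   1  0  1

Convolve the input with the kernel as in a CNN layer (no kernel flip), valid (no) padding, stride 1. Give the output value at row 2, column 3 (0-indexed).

9

The receptive field on the input at this output position is [9 7 0]. Elementwise product with the kernel and sum: 9·1 + 0·1.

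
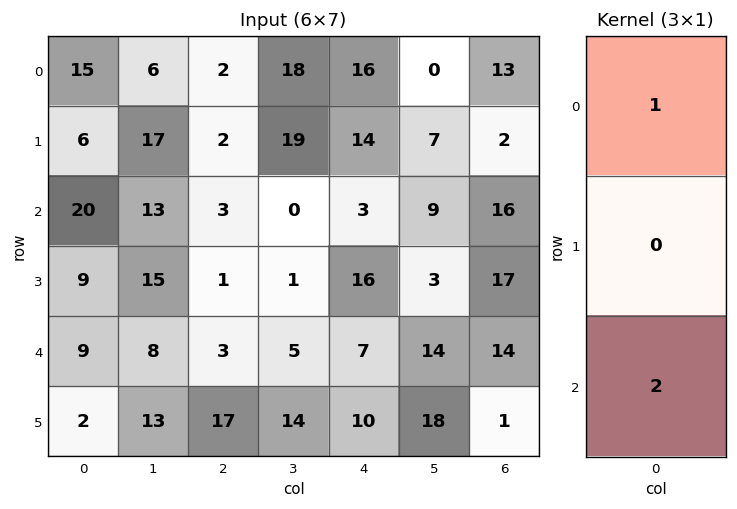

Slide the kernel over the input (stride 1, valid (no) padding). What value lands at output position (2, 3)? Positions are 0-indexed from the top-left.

The receptive field on the input at this output position is [0 / 1 / 5]. Elementwise product with the kernel and sum: 0·1 + 5·2.

10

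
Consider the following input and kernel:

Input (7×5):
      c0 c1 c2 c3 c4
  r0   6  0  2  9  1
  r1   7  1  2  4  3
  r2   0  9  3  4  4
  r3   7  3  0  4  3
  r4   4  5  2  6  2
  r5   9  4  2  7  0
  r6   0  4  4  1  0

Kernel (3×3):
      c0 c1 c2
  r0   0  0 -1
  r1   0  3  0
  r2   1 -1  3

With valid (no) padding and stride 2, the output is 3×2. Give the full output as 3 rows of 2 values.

1 22
11 10
18 22

Output[0,0]: The receptive field on the input at this output position is [6 0 2 / 7 1 2 / 0 9 3]. Elementwise product with the kernel and sum: 2·-1 + 1·3 + 0·1 + 9·-1 + 3·3.
Output[0,1]: The receptive field on the input at this output position is [2 9 1 / 2 4 3 / 3 4 4]. Elementwise product with the kernel and sum: 1·-1 + 4·3 + 3·1 + 4·-1 + 4·3.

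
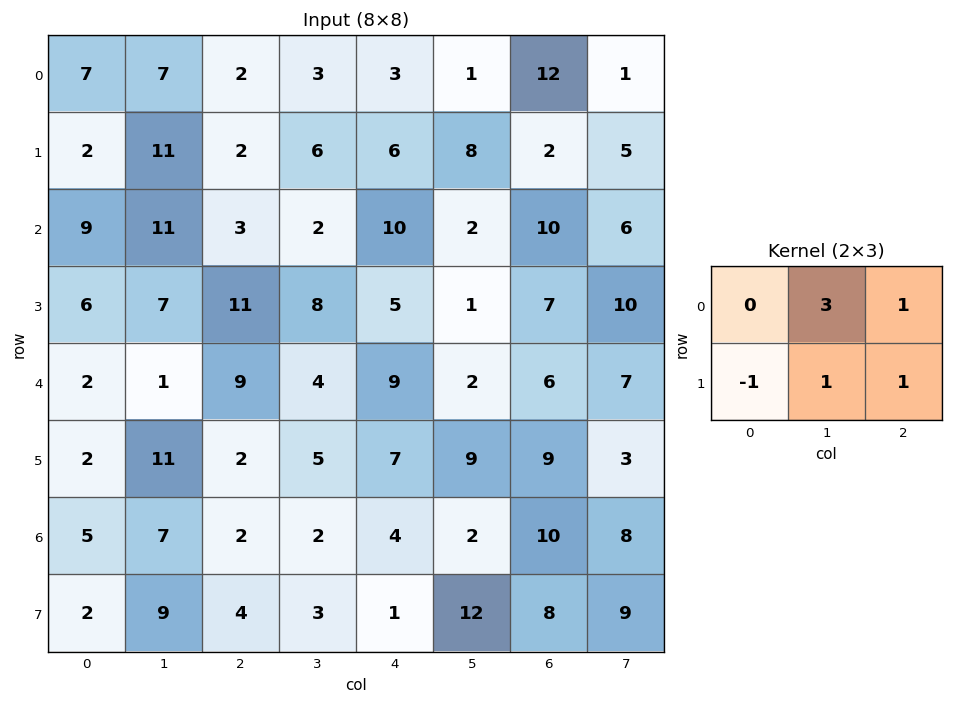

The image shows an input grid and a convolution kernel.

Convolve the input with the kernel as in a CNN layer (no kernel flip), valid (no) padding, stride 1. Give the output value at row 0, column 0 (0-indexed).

The receptive field on the input at this output position is [7 7 2 / 2 11 2]. Elementwise product with the kernel and sum: 7·3 + 2·1 + 2·-1 + 11·1 + 2·1.

34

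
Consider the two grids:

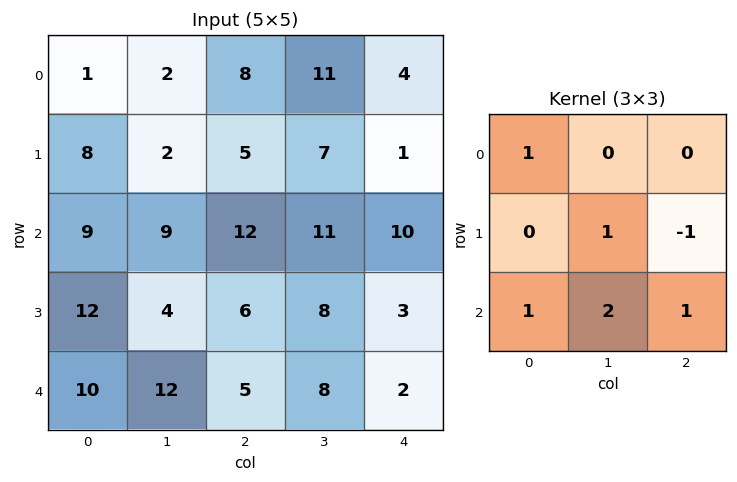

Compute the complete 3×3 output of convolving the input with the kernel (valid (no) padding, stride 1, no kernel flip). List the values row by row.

Output[0,0]: The receptive field on the input at this output position is [1 2 8 / 8 2 5 / 9 9 12]. Elementwise product with the kernel and sum: 1·1 + 2·1 + 5·-1 + 9·1 + 9·2 + 12·1.
Output[0,1]: The receptive field on the input at this output position is [2 8 11 / 2 5 7 / 9 12 11]. Elementwise product with the kernel and sum: 2·1 + 5·1 + 7·-1 + 9·1 + 12·2 + 11·1.

37 44 58
31 27 31
46 37 40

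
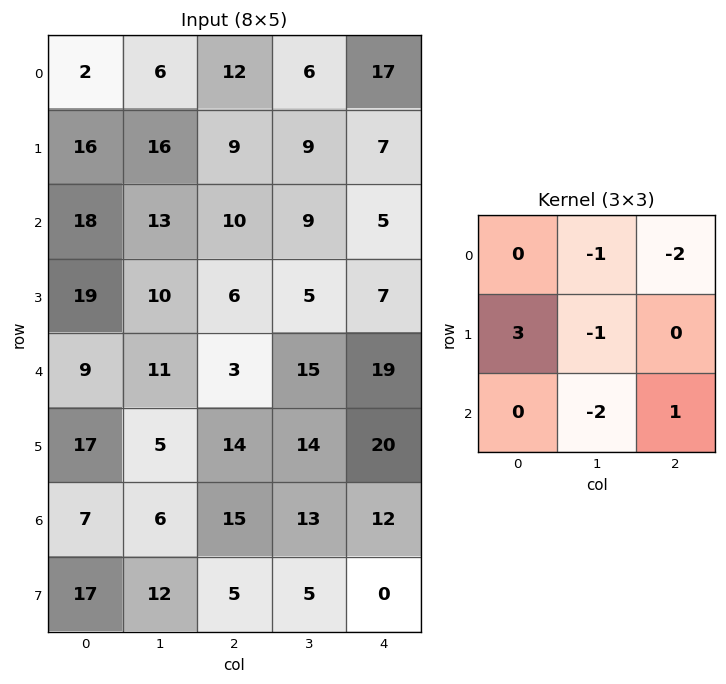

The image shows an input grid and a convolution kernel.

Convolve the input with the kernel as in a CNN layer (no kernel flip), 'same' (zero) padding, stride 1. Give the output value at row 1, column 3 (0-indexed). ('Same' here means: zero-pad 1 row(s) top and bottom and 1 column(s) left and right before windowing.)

The receptive field on the zero-padded input at this output position is [12 6 17 / 9 9 7 / 10 9 5]. Elementwise product with the kernel and sum: 6·-1 + 17·-2 + 9·3 + 9·-1 + 9·-2 + 5·1.

-35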